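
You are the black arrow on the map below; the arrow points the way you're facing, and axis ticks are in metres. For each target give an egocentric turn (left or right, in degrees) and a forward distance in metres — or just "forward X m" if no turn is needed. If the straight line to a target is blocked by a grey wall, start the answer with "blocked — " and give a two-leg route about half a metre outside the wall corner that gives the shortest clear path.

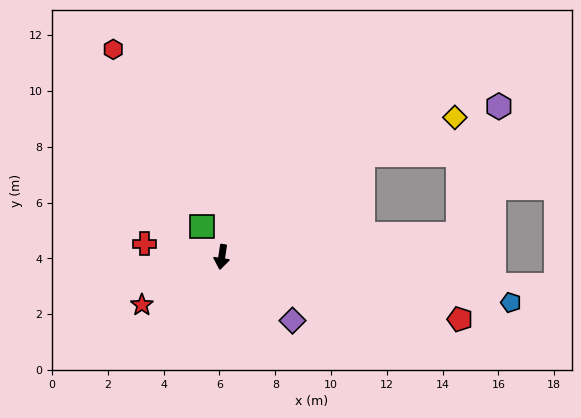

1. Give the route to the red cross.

turn right 91°, forward 2.8 m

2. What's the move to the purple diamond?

turn left 57°, forward 3.4 m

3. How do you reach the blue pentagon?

turn left 90°, forward 10.5 m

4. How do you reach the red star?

turn right 50°, forward 3.3 m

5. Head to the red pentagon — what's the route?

turn left 84°, forward 8.8 m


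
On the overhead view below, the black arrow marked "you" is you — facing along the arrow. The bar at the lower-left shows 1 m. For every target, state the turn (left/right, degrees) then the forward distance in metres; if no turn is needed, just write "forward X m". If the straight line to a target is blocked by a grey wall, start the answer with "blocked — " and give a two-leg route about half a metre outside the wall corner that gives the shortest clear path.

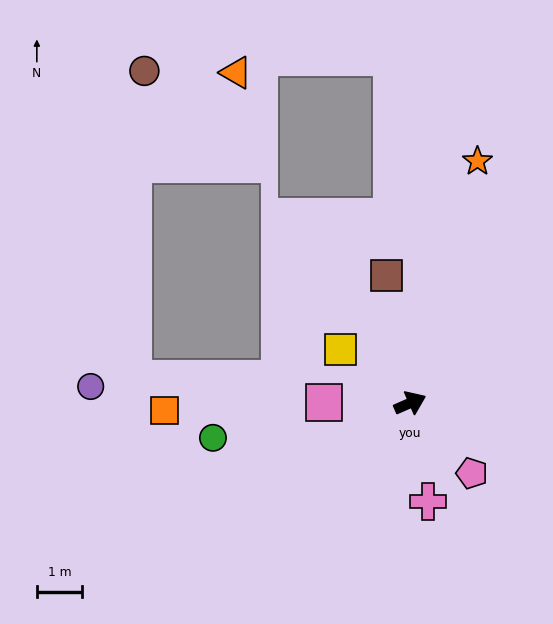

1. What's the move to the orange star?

turn left 51°, forward 5.6 m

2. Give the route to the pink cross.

turn right 103°, forward 2.2 m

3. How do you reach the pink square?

turn left 156°, forward 1.9 m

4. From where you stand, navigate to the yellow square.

turn left 119°, forward 1.9 m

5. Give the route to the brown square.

turn left 77°, forward 2.9 m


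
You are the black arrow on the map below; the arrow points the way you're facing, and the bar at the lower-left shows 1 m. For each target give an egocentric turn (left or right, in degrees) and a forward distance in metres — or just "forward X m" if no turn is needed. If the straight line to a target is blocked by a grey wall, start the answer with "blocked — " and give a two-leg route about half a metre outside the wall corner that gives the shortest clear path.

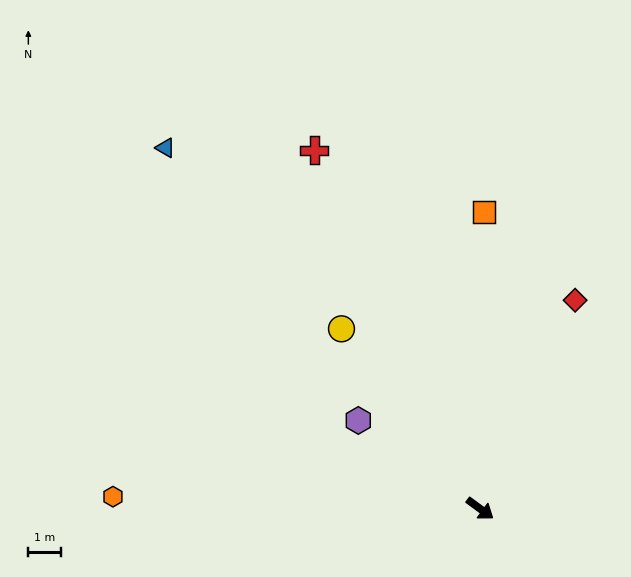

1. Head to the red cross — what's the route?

turn left 151°, forward 12.1 m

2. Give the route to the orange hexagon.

turn right 146°, forward 11.3 m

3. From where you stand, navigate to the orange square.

turn left 125°, forward 9.1 m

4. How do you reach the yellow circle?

turn left 164°, forward 7.0 m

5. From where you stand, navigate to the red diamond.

turn left 102°, forward 7.0 m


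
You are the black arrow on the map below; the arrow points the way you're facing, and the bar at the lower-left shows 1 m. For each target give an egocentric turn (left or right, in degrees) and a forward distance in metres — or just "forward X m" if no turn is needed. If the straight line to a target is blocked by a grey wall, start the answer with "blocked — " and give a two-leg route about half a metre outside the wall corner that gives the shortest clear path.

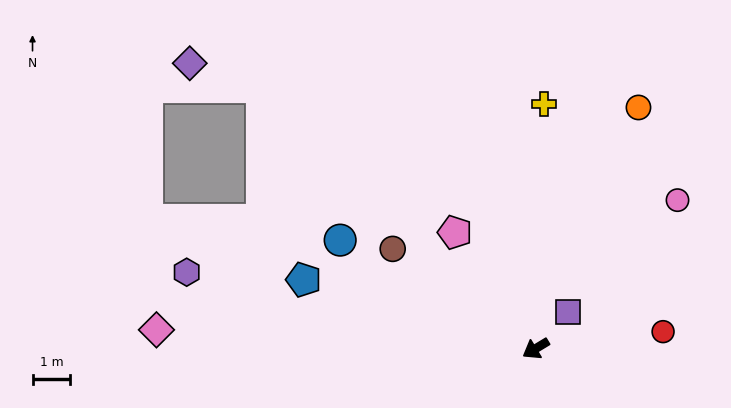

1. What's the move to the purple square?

turn right 162°, forward 1.3 m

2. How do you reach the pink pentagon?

turn right 86°, forward 3.7 m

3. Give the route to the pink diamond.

turn right 34°, forward 10.0 m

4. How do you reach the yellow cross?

turn right 123°, forward 6.5 m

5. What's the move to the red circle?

turn left 156°, forward 3.4 m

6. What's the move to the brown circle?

turn right 66°, forward 4.6 m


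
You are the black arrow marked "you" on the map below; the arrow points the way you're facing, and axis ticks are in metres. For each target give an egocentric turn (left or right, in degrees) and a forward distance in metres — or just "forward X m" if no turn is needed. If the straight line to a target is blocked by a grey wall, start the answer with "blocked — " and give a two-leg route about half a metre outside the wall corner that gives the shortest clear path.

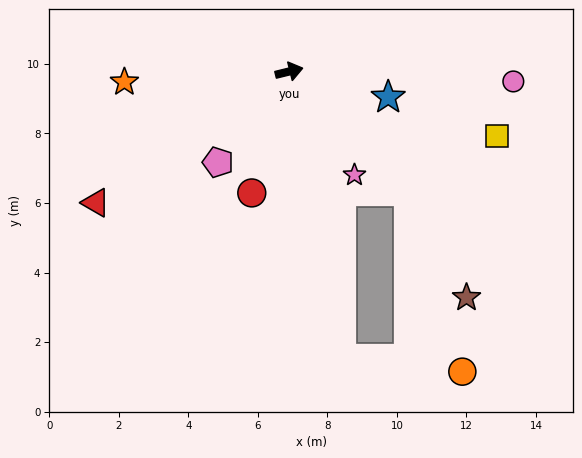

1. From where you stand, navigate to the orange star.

turn left 170°, forward 4.7 m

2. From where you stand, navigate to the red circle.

turn right 121°, forward 3.7 m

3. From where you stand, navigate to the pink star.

turn right 72°, forward 3.5 m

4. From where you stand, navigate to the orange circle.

blocked — turn right 59°, forward 4.9 m, then turn right 28°, forward 5.4 m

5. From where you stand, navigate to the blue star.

turn right 28°, forward 2.9 m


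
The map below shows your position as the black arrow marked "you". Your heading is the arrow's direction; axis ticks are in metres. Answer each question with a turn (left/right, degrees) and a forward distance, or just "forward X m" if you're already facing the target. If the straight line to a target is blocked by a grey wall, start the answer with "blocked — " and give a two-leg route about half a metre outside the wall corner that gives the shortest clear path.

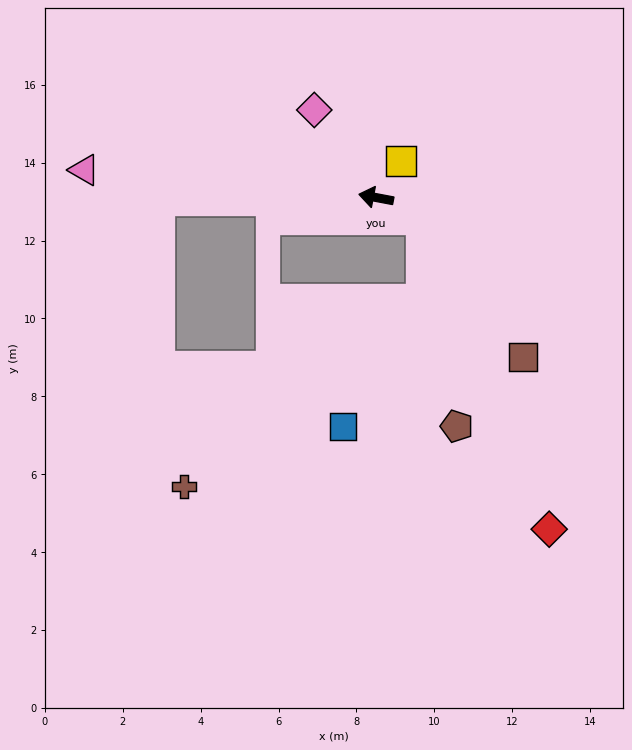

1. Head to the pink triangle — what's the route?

turn left 5°, forward 7.5 m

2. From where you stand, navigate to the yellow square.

turn right 113°, forward 1.1 m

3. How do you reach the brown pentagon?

blocked — turn left 167°, forward 1.3 m, then turn right 57°, forward 5.4 m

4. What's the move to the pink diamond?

turn right 44°, forward 2.8 m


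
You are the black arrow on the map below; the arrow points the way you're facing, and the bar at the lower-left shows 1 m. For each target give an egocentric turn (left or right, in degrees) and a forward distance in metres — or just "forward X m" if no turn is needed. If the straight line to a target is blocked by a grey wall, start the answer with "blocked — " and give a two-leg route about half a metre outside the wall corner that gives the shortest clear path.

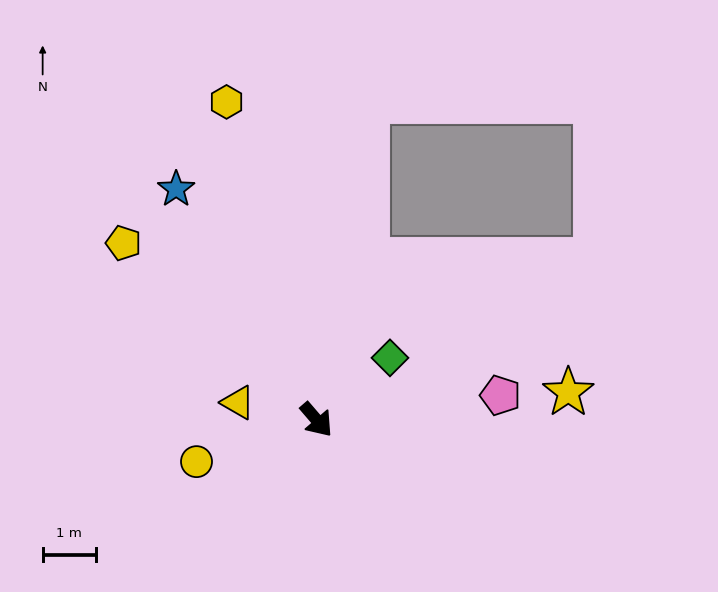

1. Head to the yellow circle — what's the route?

turn right 111°, forward 2.4 m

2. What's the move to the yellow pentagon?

turn right 173°, forward 4.9 m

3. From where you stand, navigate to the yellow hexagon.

turn left 155°, forward 6.2 m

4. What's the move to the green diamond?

turn left 89°, forward 1.8 m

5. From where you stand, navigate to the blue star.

turn left 171°, forward 5.1 m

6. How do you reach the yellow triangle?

turn right 143°, forward 1.5 m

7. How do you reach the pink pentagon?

turn left 57°, forward 3.5 m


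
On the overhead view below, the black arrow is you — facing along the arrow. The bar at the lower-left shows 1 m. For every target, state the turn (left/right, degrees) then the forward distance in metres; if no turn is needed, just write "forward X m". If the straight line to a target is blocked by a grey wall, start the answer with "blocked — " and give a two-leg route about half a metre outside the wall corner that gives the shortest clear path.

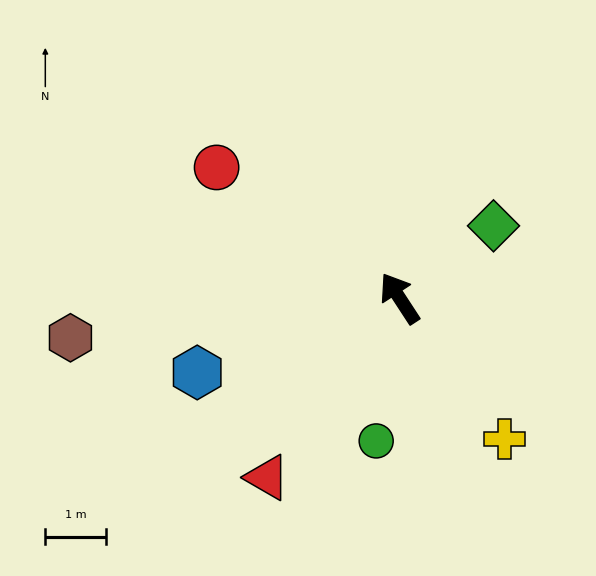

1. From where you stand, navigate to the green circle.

turn left 138°, forward 2.4 m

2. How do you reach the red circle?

turn left 21°, forward 3.7 m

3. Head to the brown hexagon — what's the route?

turn left 64°, forward 5.5 m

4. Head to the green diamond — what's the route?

turn right 85°, forward 2.0 m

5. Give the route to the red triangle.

turn left 110°, forward 3.7 m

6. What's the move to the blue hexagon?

turn left 77°, forward 3.6 m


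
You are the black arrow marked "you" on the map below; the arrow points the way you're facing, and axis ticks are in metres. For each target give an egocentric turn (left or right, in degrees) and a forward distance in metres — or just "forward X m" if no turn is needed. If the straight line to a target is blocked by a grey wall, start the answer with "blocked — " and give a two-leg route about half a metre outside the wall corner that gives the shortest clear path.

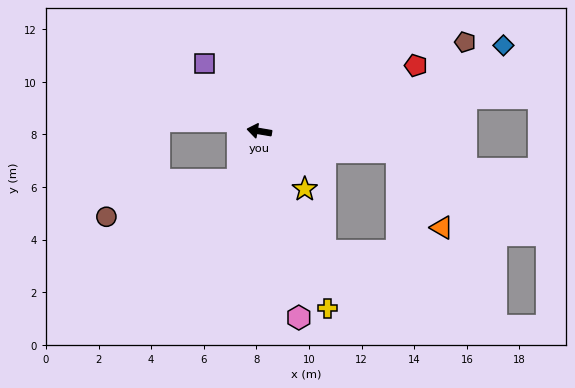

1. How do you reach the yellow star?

turn left 138°, forward 2.8 m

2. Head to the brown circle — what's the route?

blocked — turn left 76°, forward 2.0 m, then turn right 51°, forward 5.2 m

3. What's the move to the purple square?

turn right 41°, forward 3.3 m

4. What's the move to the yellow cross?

turn left 121°, forward 7.2 m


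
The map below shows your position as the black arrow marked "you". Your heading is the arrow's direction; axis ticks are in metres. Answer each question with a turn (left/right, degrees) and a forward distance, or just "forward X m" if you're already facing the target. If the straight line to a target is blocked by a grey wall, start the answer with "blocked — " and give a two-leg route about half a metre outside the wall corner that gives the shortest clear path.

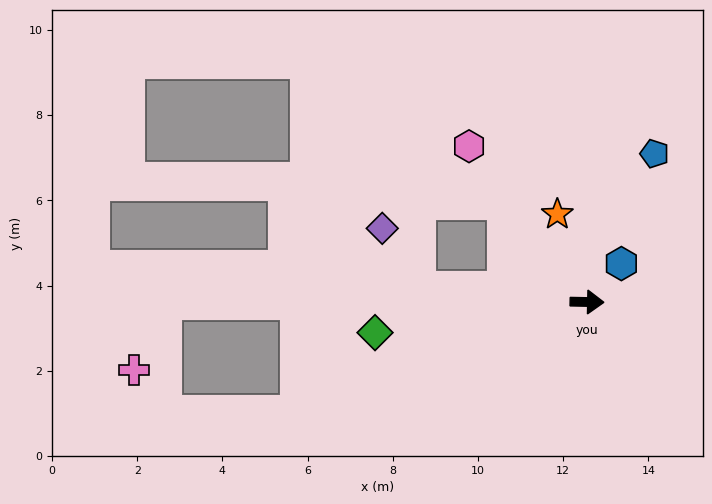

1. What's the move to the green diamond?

turn right 171°, forward 5.0 m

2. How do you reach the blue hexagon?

turn left 49°, forward 1.2 m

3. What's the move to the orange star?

turn left 110°, forward 2.2 m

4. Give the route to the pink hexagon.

turn left 128°, forward 4.6 m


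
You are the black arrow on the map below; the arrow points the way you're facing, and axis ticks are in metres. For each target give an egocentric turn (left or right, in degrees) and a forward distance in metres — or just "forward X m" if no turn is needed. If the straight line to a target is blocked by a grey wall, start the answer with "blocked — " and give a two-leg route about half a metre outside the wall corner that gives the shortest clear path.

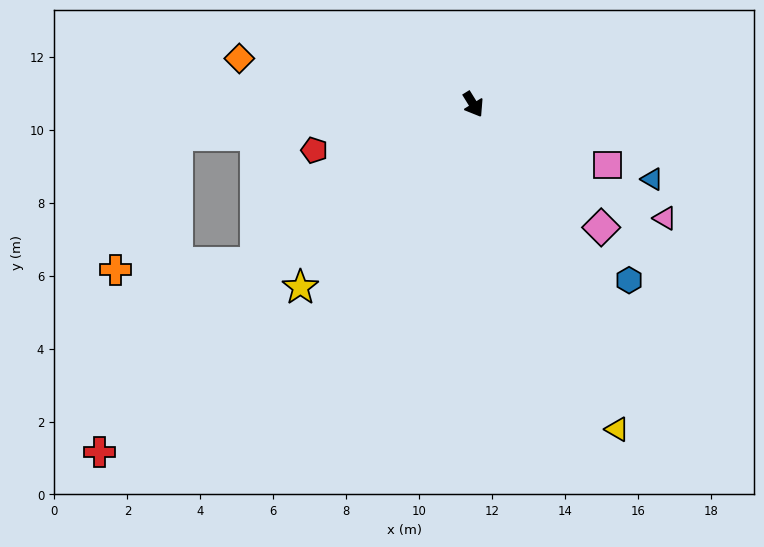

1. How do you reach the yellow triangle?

turn right 8°, forward 9.7 m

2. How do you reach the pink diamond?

turn left 14°, forward 4.9 m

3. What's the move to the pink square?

turn left 34°, forward 4.0 m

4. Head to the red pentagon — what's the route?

turn right 106°, forward 4.5 m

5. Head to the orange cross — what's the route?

blocked — turn right 86°, forward 7.4 m, then turn right 33°, forward 3.8 m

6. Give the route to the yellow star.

turn right 75°, forward 6.9 m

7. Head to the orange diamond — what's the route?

turn right 133°, forward 6.5 m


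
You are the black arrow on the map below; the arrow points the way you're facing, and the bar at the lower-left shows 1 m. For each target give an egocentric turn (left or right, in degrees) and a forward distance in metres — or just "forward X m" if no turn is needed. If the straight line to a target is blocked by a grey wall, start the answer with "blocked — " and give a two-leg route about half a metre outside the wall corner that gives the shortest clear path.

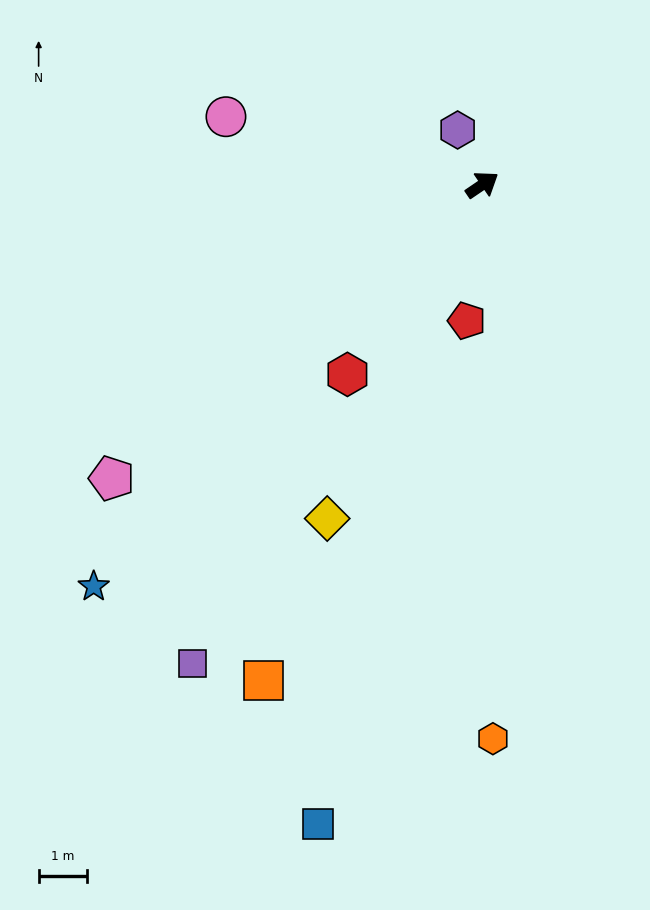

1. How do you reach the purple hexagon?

turn left 80°, forward 1.2 m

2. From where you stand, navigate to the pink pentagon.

turn right 176°, forward 9.8 m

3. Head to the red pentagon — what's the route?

turn right 131°, forward 2.8 m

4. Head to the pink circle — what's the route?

turn left 131°, forward 5.5 m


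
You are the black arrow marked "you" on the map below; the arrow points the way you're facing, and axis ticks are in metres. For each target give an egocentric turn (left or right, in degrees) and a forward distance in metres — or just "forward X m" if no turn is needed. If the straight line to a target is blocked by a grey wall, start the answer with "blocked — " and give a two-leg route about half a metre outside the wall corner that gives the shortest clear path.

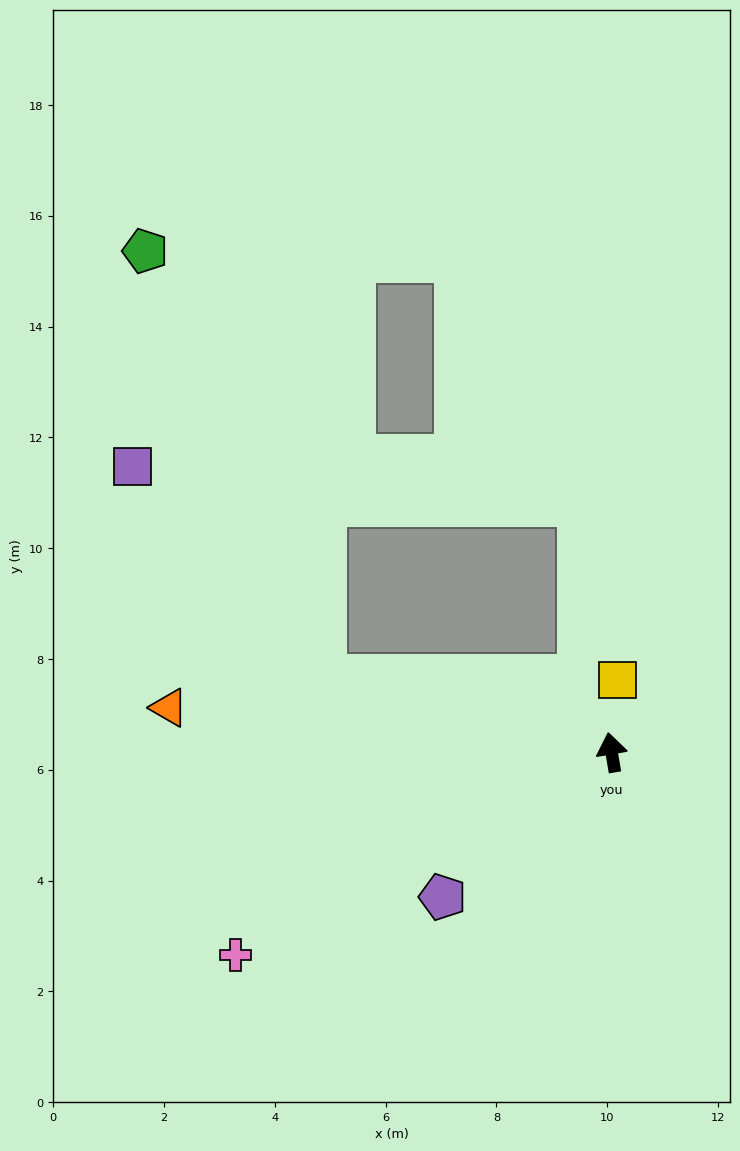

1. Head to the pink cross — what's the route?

turn left 109°, forward 7.7 m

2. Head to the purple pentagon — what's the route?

turn left 121°, forward 4.0 m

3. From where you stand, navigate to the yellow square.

turn right 14°, forward 1.3 m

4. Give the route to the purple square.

blocked — turn left 66°, forward 5.4 m, then turn right 34°, forward 5.1 m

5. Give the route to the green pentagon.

blocked — turn left 66°, forward 5.4 m, then turn right 53°, forward 8.4 m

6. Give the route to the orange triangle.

turn left 75°, forward 8.0 m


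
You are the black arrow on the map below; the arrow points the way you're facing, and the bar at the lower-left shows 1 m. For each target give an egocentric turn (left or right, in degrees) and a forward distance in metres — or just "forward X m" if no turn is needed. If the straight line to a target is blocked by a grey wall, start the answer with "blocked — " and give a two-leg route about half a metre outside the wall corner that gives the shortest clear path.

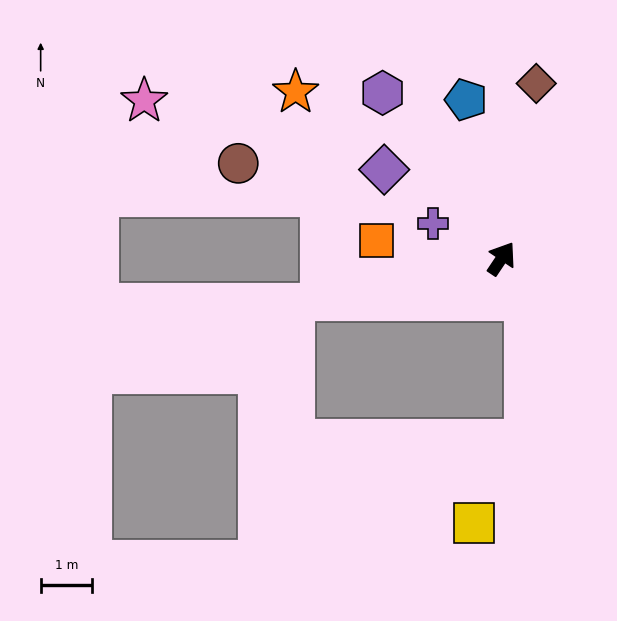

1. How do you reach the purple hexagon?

turn left 69°, forward 4.0 m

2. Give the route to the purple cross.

turn left 97°, forward 1.5 m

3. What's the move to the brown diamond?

turn left 23°, forward 3.5 m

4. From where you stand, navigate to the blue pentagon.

turn left 46°, forward 3.2 m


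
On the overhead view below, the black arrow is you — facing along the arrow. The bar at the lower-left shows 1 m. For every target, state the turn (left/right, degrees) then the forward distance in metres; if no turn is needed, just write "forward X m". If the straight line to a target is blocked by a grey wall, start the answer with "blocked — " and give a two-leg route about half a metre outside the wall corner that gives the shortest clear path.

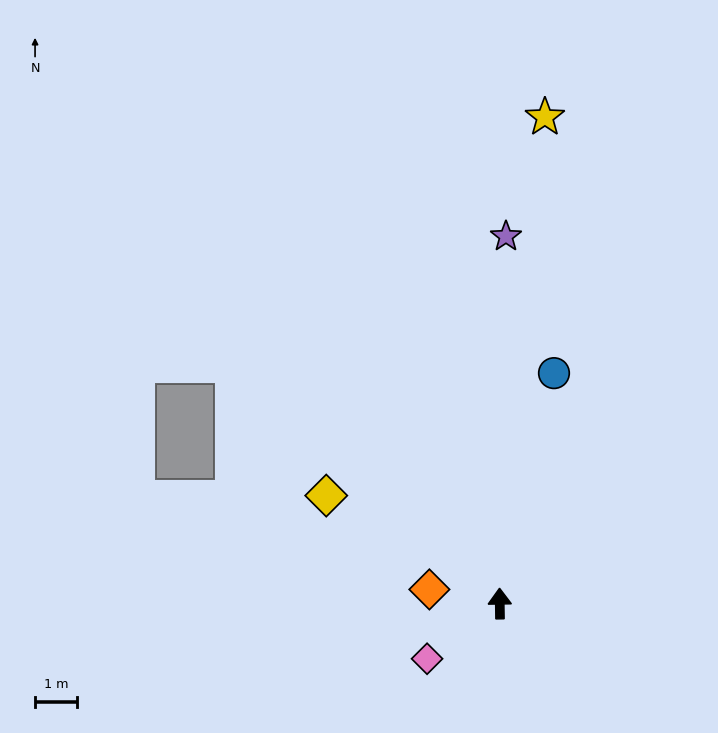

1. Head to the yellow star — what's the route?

turn right 6°, forward 11.8 m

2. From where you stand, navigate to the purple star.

forward 8.9 m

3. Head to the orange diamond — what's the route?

turn left 78°, forward 1.7 m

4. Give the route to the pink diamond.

turn left 126°, forward 2.2 m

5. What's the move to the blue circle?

turn right 14°, forward 5.7 m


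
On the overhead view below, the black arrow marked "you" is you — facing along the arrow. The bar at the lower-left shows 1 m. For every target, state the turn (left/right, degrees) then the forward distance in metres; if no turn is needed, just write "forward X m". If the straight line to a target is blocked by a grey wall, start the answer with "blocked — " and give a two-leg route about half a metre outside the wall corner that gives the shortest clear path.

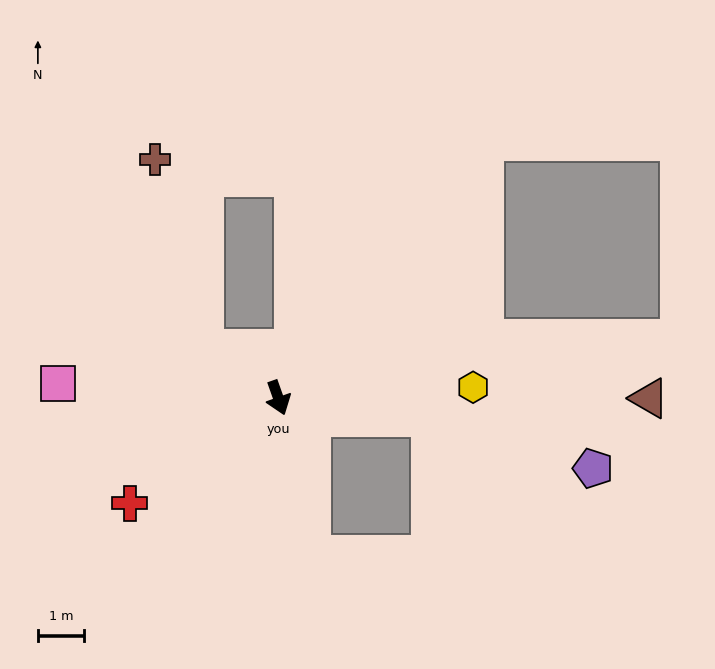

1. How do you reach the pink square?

turn right 113°, forward 4.8 m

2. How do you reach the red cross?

turn right 74°, forward 4.0 m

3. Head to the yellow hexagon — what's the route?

turn left 74°, forward 4.2 m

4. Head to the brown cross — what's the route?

blocked — turn right 143°, forward 1.9 m, then turn right 42°, forward 4.2 m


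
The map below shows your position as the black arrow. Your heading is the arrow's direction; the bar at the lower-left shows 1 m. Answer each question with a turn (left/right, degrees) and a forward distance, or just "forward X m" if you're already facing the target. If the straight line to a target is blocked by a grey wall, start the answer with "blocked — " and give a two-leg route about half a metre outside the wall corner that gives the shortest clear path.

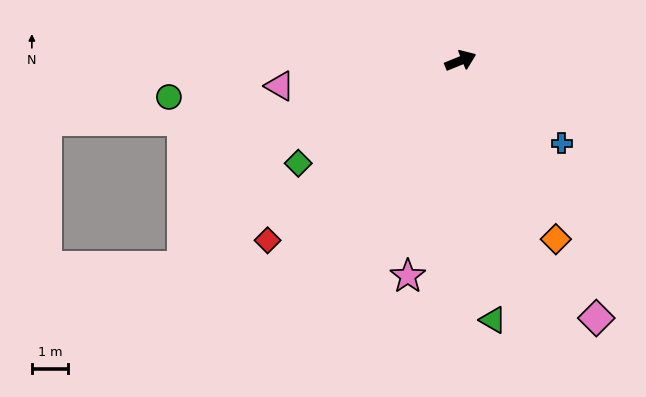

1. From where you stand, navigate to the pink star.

turn right 126°, forward 6.2 m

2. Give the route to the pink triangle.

turn left 166°, forward 5.1 m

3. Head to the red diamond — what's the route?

turn right 159°, forward 7.3 m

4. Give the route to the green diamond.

turn right 170°, forward 5.3 m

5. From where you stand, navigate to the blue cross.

turn right 61°, forward 3.6 m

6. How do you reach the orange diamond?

turn right 84°, forward 5.6 m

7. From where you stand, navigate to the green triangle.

turn right 105°, forward 7.3 m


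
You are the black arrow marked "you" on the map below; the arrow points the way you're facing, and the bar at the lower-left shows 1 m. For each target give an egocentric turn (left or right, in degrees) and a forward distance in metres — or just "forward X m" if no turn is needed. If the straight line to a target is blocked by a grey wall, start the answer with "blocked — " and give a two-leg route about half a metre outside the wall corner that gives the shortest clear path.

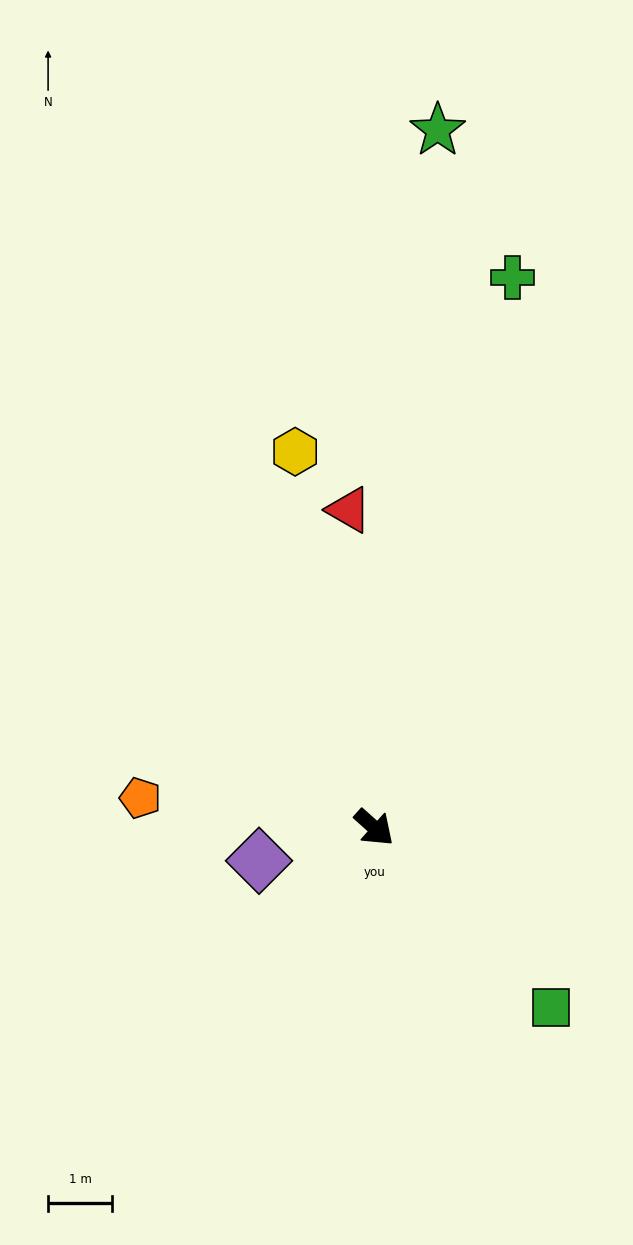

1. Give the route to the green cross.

turn left 118°, forward 8.8 m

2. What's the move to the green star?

turn left 127°, forward 10.9 m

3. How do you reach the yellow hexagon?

turn left 144°, forward 6.0 m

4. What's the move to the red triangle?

turn left 136°, forward 5.0 m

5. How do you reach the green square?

turn right 4°, forward 3.9 m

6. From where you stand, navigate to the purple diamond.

turn right 122°, forward 1.9 m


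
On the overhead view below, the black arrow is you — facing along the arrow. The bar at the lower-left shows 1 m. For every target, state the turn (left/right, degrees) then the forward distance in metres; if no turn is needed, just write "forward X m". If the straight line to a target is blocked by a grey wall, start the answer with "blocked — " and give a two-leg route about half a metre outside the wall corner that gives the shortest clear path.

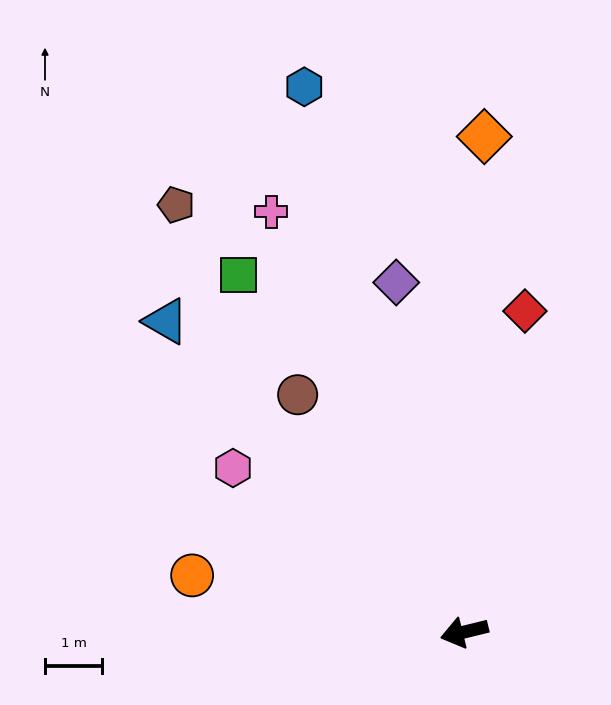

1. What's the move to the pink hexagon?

turn right 49°, forward 5.0 m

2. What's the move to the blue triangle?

turn right 60°, forward 7.6 m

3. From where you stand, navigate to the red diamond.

turn right 114°, forward 5.7 m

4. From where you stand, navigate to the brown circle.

turn right 69°, forward 5.1 m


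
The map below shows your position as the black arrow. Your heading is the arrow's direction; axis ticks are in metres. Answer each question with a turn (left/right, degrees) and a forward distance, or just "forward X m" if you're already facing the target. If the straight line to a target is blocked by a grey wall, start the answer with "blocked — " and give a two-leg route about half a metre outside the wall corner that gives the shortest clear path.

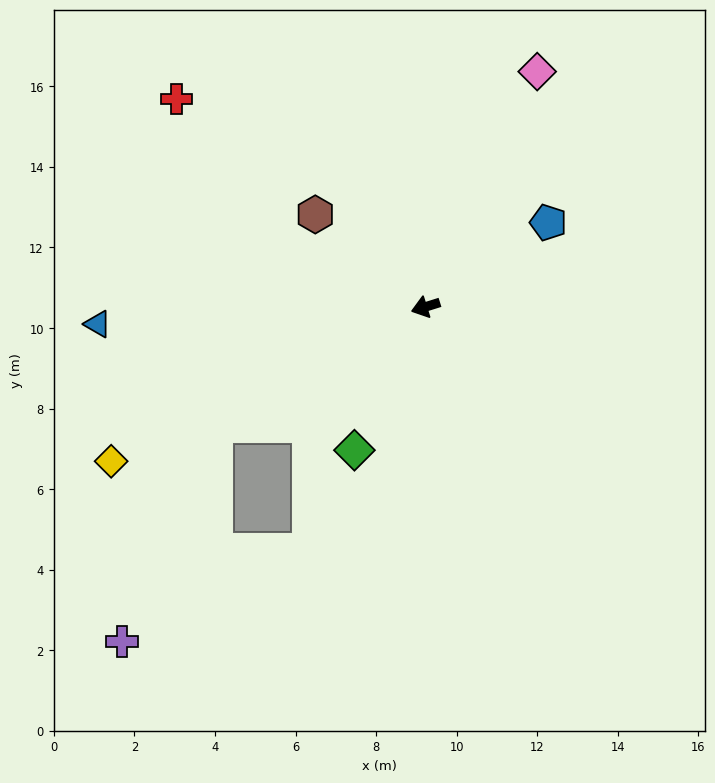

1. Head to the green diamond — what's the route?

turn left 46°, forward 4.0 m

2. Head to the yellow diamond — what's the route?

turn left 9°, forward 8.7 m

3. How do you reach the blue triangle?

turn right 14°, forward 8.2 m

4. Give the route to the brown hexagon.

turn right 57°, forward 3.6 m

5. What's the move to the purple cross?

blocked — turn left 12°, forward 6.0 m, then turn left 37°, forward 5.8 m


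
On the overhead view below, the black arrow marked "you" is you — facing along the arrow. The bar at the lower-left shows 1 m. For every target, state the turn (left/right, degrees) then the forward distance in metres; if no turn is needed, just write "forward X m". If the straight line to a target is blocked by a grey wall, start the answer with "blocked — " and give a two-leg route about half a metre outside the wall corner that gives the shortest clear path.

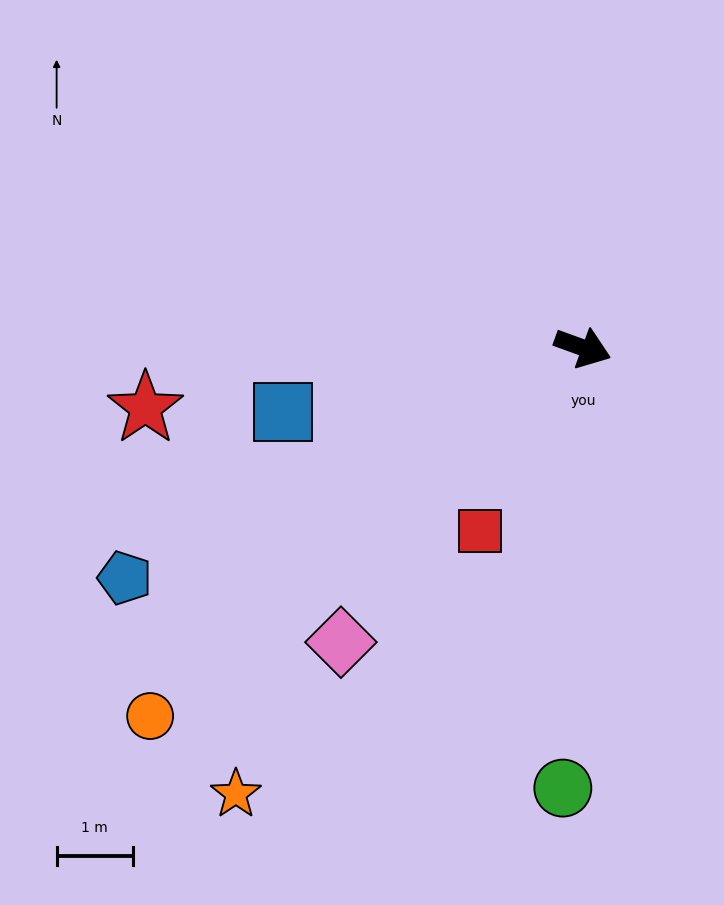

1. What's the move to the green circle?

turn right 73°, forward 5.8 m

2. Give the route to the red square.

turn right 99°, forward 2.8 m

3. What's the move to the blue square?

turn right 148°, forward 4.0 m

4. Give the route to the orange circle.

turn right 120°, forward 7.5 m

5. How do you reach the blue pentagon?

turn right 133°, forward 6.7 m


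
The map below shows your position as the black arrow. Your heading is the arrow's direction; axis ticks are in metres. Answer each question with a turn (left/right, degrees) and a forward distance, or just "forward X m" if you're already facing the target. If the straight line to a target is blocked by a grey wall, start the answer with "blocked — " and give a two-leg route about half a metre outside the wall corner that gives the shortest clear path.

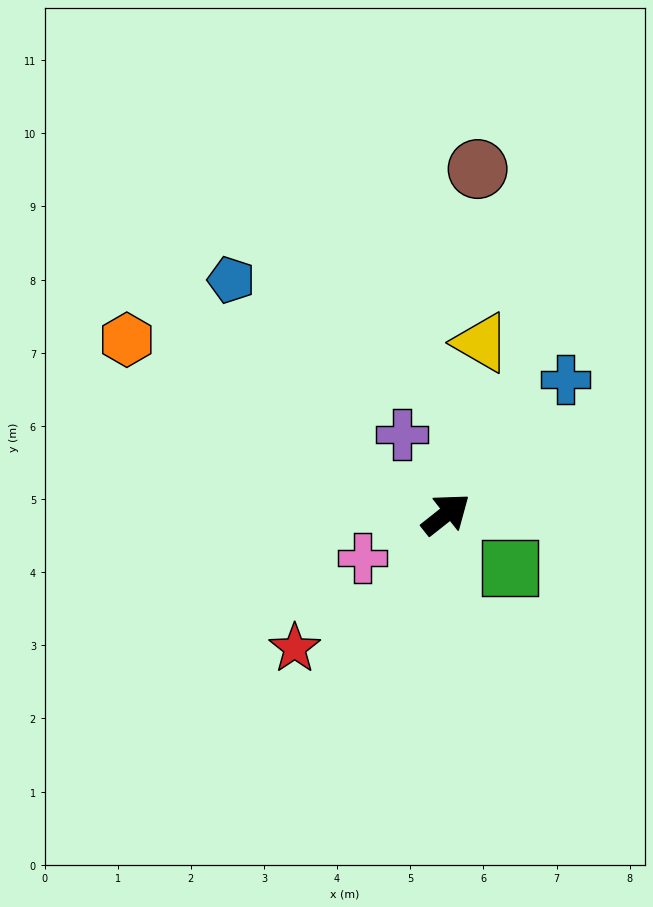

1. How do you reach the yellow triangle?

turn left 40°, forward 2.4 m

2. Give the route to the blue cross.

turn left 10°, forward 2.5 m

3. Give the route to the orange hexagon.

turn left 113°, forward 5.0 m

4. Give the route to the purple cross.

turn left 81°, forward 1.2 m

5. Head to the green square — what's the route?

turn right 79°, forward 1.1 m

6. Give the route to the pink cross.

turn left 169°, forward 1.3 m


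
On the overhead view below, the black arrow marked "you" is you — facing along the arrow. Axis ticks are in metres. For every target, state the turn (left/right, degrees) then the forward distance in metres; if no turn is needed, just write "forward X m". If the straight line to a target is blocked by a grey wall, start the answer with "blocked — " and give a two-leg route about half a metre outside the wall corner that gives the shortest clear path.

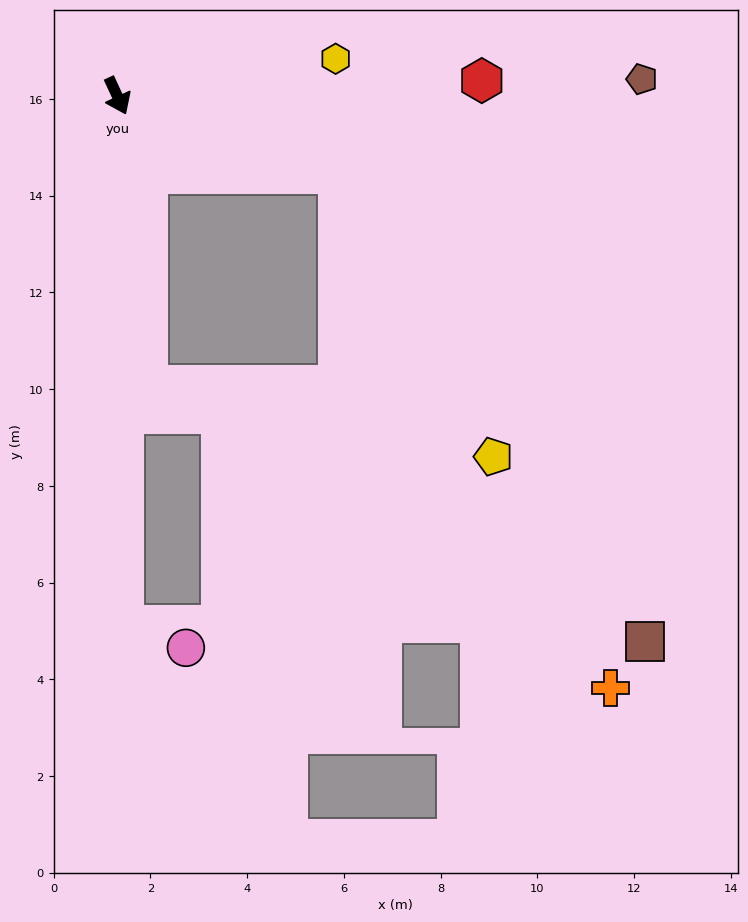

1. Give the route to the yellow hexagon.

turn left 75°, forward 4.6 m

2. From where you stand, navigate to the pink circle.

blocked — turn right 24°, forward 11.0 m, then turn left 70°, forward 1.4 m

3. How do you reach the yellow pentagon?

blocked — turn left 46°, forward 4.8 m, then turn right 42°, forward 6.7 m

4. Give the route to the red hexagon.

turn left 68°, forward 7.5 m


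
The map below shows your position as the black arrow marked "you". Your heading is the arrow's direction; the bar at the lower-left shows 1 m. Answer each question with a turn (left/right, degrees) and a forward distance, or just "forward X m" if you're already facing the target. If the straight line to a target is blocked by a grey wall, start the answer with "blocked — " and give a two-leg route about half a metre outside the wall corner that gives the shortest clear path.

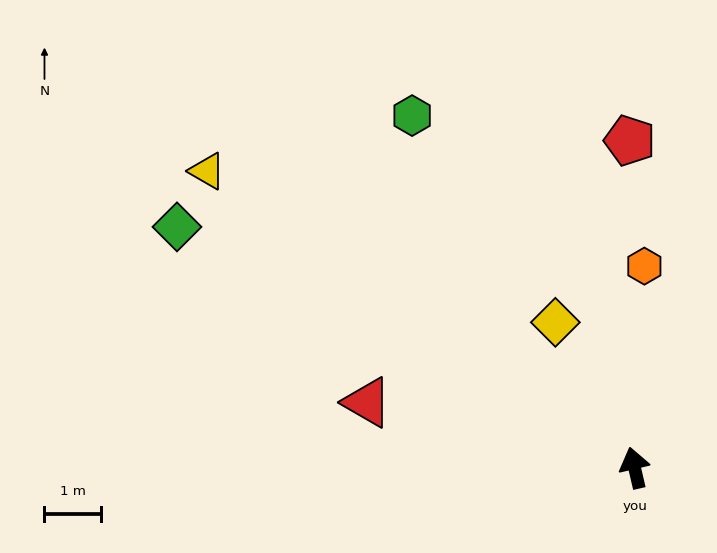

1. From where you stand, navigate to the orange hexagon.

turn right 16°, forward 3.6 m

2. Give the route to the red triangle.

turn left 63°, forward 4.9 m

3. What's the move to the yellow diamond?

turn left 16°, forward 2.9 m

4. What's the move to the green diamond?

turn left 49°, forward 9.2 m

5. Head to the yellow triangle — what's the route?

turn left 42°, forward 9.3 m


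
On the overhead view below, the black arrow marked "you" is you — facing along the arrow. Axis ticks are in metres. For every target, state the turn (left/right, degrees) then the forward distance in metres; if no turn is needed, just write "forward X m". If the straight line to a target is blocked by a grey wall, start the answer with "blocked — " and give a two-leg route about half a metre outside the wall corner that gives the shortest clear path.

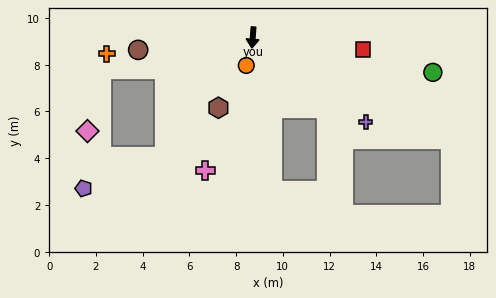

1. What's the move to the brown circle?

turn right 79°, forward 4.9 m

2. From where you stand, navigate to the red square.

turn left 88°, forward 4.7 m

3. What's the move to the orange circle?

turn right 9°, forward 1.2 m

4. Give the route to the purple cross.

turn left 58°, forward 6.0 m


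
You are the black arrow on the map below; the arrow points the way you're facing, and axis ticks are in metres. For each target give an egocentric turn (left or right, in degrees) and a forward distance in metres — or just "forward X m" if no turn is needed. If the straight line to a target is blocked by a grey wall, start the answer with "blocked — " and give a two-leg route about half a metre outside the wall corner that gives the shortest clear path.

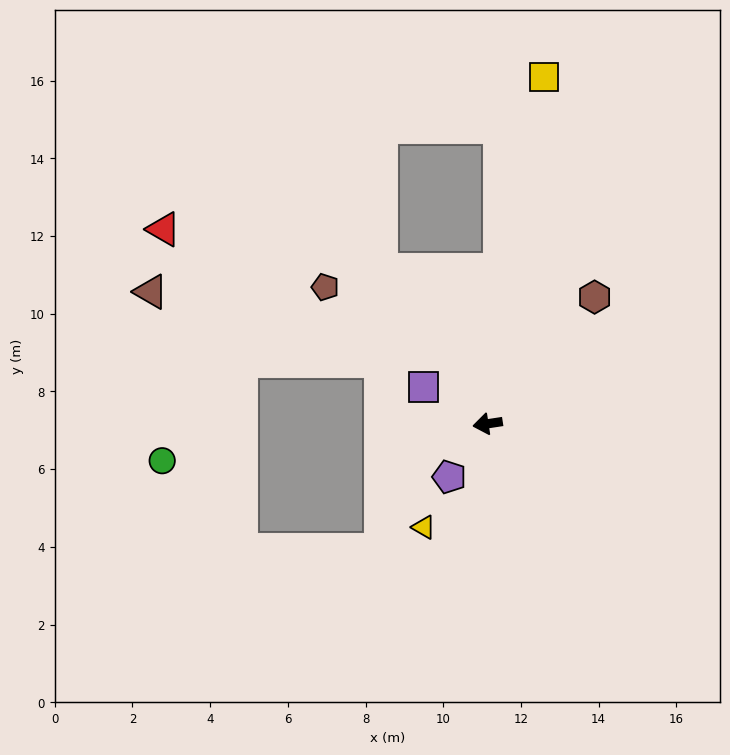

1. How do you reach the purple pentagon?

turn left 45°, forward 1.7 m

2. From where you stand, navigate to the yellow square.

turn right 108°, forward 9.0 m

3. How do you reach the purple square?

turn right 39°, forward 1.9 m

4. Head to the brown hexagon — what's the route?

turn right 139°, forward 4.3 m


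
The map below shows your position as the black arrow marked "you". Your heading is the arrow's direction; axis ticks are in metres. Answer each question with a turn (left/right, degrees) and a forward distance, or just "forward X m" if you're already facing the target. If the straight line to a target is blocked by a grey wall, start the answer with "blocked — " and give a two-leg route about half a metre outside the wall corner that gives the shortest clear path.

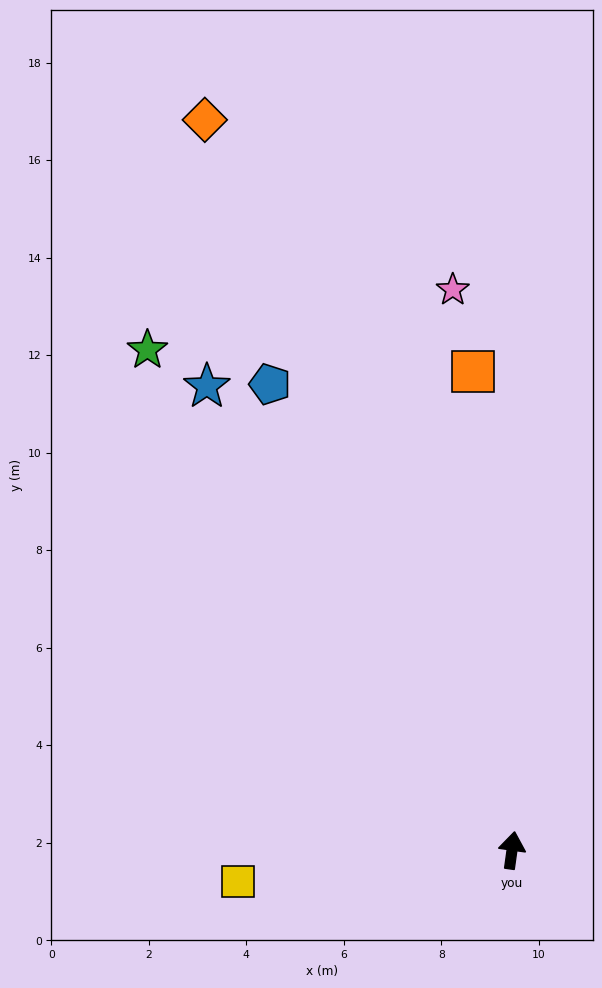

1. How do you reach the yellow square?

turn left 104°, forward 5.7 m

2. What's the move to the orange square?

turn left 13°, forward 9.8 m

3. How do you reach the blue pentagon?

turn left 35°, forward 10.8 m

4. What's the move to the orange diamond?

turn left 31°, forward 16.2 m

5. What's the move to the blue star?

turn left 41°, forward 11.4 m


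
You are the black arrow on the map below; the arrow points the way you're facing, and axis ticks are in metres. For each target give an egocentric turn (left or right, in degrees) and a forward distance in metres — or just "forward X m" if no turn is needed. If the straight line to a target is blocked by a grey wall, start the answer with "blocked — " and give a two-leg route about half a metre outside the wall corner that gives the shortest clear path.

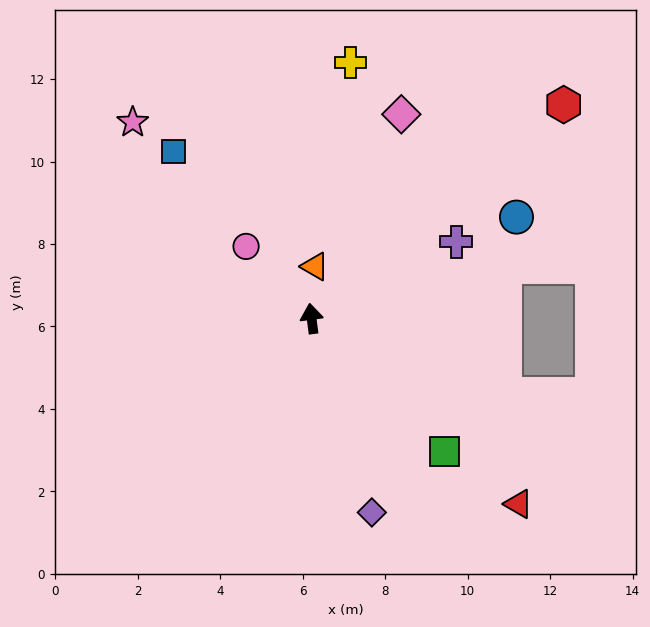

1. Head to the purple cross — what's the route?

turn right 70°, forward 4.0 m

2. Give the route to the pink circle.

turn left 35°, forward 2.4 m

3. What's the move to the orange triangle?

turn right 11°, forward 1.3 m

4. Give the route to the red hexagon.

turn right 57°, forward 8.0 m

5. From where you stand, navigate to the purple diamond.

turn right 170°, forward 4.9 m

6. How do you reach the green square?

turn right 143°, forward 4.6 m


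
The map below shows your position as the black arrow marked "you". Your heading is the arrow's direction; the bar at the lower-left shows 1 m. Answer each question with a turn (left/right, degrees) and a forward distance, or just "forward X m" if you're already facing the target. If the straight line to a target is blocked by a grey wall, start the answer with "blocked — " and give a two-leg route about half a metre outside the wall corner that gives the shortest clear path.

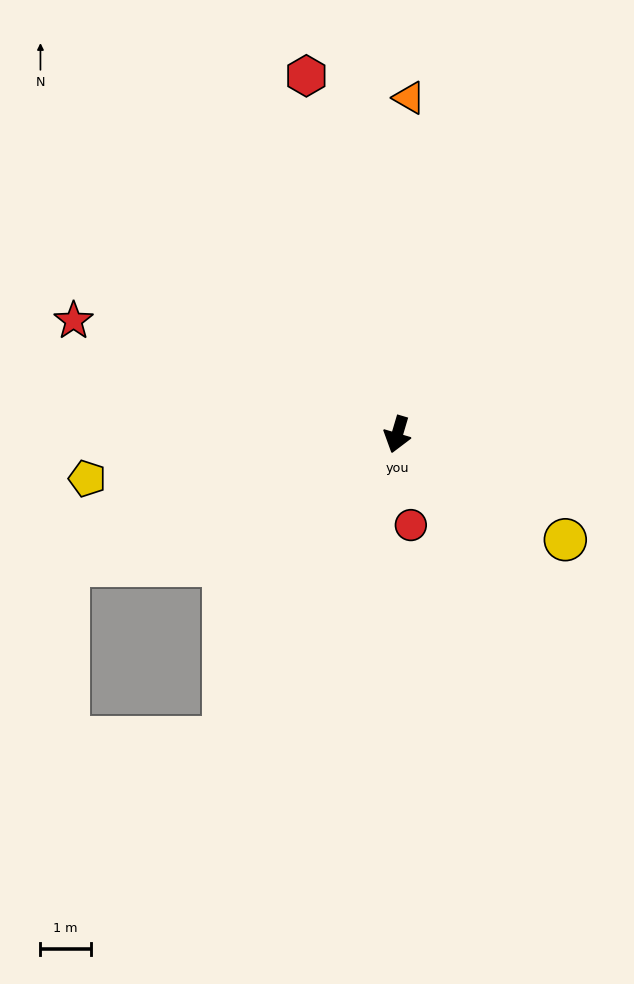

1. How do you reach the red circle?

turn left 25°, forward 1.8 m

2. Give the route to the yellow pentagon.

turn right 65°, forward 6.2 m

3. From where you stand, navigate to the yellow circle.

turn left 74°, forward 3.9 m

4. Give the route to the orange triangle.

turn right 166°, forward 6.7 m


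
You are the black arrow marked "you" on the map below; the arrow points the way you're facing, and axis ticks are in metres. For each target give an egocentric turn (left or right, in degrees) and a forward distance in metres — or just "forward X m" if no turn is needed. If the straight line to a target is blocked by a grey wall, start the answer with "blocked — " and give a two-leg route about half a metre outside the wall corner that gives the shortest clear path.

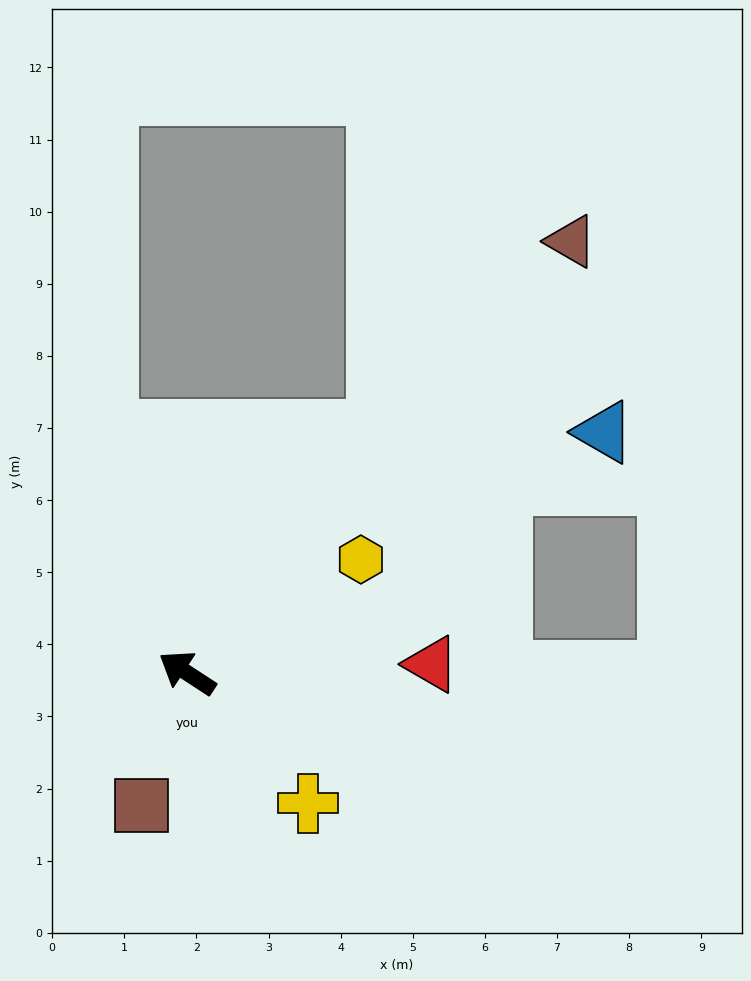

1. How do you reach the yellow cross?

turn left 166°, forward 2.5 m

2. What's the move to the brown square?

turn left 104°, forward 1.9 m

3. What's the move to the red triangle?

turn right 145°, forward 3.4 m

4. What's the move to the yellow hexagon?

turn right 114°, forward 2.9 m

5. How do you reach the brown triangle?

turn right 99°, forward 8.0 m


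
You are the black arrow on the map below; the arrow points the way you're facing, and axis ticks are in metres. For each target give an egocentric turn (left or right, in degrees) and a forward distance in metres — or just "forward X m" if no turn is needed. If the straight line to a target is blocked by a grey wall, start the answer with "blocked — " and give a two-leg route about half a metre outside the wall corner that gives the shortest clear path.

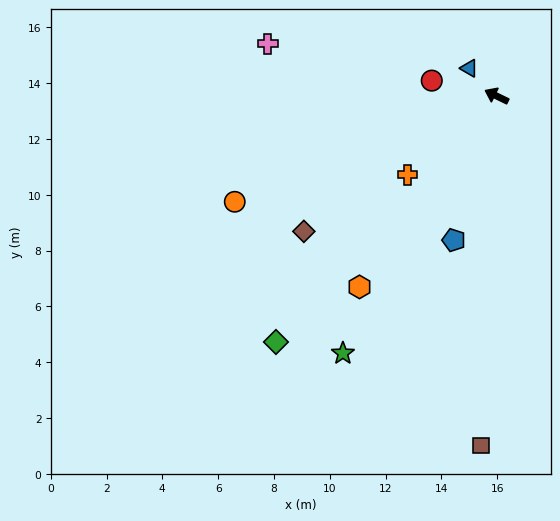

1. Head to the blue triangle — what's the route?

turn right 19°, forward 1.4 m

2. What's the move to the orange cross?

turn left 67°, forward 4.3 m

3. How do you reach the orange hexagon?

turn left 80°, forward 8.4 m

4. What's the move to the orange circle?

turn left 48°, forward 10.1 m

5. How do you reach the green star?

turn left 85°, forward 10.7 m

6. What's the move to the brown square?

turn left 113°, forward 12.5 m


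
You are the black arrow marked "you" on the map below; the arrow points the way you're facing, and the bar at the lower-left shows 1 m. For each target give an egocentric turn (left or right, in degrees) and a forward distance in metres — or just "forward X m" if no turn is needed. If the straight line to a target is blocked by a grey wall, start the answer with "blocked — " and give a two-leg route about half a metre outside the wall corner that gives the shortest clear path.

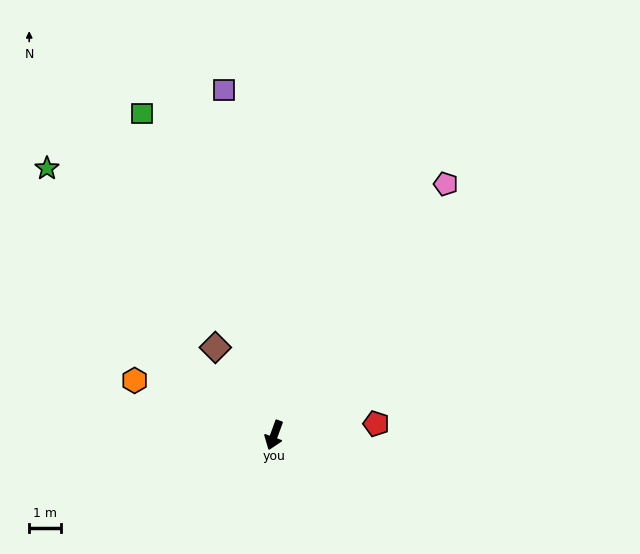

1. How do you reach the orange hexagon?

turn right 91°, forward 4.7 m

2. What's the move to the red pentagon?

turn left 116°, forward 3.2 m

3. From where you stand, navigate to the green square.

turn right 138°, forward 10.9 m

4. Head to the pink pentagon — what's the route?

turn left 166°, forward 9.5 m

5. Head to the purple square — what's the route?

turn right 152°, forward 10.9 m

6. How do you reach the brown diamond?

turn right 126°, forward 3.3 m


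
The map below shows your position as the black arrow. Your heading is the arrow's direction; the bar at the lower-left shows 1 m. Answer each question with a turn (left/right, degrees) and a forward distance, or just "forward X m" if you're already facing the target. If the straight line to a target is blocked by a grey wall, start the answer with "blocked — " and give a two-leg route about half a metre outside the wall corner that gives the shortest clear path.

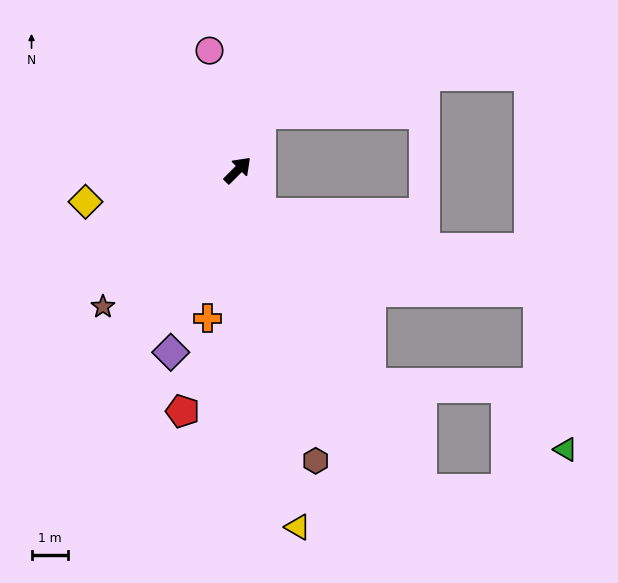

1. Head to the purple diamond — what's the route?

turn right 155°, forward 5.4 m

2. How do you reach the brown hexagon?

turn right 120°, forward 8.3 m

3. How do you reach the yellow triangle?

turn right 125°, forward 10.0 m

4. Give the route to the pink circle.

turn left 58°, forward 3.4 m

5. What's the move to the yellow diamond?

turn left 147°, forward 4.3 m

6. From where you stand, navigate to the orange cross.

turn right 146°, forward 4.2 m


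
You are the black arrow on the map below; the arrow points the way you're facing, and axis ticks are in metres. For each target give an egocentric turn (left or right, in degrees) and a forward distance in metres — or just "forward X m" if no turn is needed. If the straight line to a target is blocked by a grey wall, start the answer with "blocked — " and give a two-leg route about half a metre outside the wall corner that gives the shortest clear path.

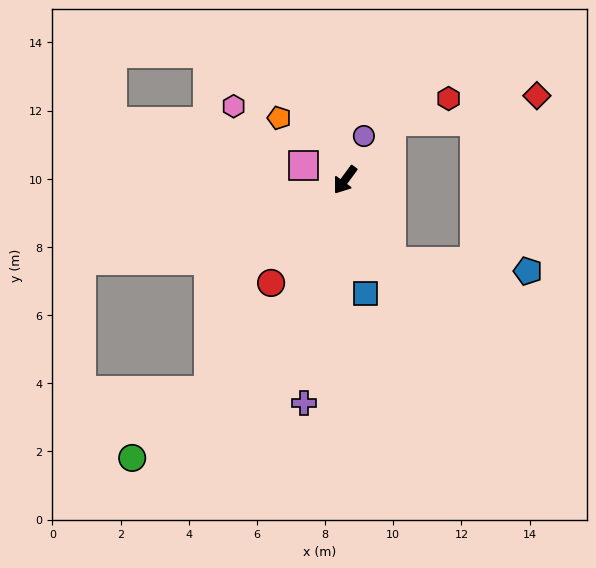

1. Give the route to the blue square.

turn left 47°, forward 3.4 m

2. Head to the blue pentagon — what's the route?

blocked — turn left 66°, forward 2.7 m, then turn left 56°, forward 4.0 m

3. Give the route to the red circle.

forward 3.7 m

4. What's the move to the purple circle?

turn right 167°, forward 1.4 m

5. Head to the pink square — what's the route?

turn right 73°, forward 1.3 m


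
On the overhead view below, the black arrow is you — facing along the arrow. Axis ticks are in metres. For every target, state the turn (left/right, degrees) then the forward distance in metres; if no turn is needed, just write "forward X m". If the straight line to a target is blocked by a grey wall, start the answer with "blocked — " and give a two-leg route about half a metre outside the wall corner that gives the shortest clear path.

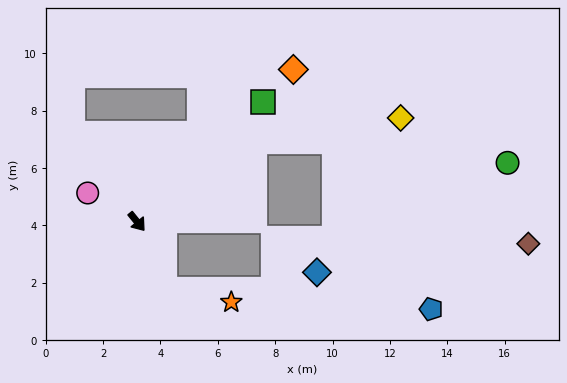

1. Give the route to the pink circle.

turn right 159°, forward 2.0 m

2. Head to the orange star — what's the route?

blocked — turn right 17°, forward 2.5 m, then turn left 57°, forward 2.4 m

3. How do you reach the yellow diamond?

blocked — turn left 85°, forward 5.0 m, then turn right 25°, forward 5.1 m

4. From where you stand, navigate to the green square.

turn left 94°, forward 6.1 m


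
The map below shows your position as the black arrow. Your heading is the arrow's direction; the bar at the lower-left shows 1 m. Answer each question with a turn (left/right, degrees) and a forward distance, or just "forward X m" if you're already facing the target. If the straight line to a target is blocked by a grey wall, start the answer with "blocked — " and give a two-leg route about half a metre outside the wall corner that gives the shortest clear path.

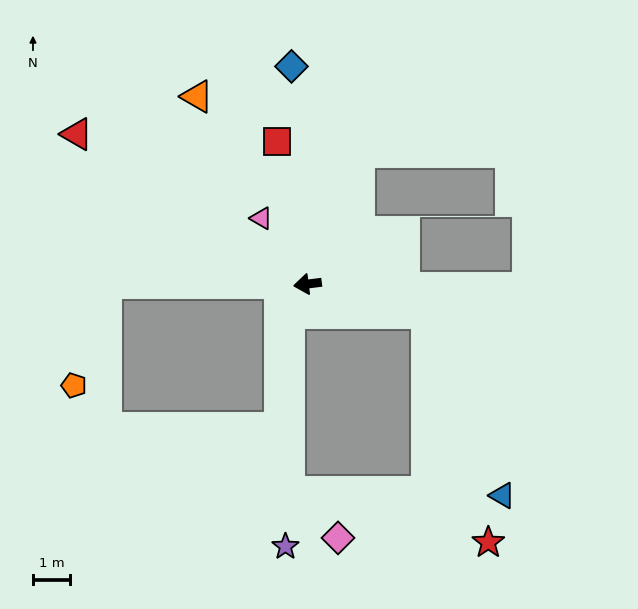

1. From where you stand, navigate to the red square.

turn right 85°, forward 3.9 m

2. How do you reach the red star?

blocked — turn left 159°, forward 3.3 m, then turn right 61°, forward 6.4 m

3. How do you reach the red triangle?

turn right 40°, forward 7.4 m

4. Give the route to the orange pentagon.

blocked — turn right 8°, forward 5.4 m, then turn left 73°, forward 2.9 m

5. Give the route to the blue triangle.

blocked — turn left 159°, forward 3.3 m, then turn right 54°, forward 5.3 m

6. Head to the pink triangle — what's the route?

turn right 62°, forward 2.2 m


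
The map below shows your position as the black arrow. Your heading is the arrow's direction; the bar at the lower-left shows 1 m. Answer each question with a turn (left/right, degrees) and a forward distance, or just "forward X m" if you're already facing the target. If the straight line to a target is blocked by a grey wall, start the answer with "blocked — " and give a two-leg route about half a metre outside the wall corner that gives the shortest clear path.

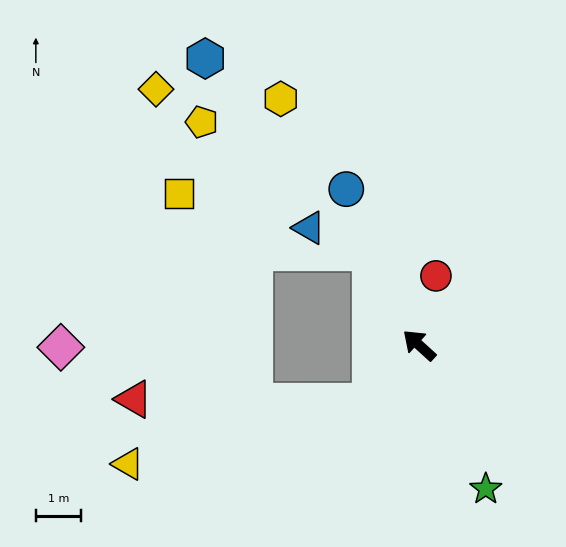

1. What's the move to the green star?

turn left 157°, forward 3.5 m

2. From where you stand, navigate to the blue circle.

turn right 23°, forward 3.8 m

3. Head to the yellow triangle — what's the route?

blocked — turn left 92°, forward 1.7 m, then turn right 35°, forward 5.6 m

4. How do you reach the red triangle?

blocked — turn left 92°, forward 1.7 m, then turn right 50°, forward 5.3 m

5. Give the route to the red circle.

turn right 61°, forward 1.6 m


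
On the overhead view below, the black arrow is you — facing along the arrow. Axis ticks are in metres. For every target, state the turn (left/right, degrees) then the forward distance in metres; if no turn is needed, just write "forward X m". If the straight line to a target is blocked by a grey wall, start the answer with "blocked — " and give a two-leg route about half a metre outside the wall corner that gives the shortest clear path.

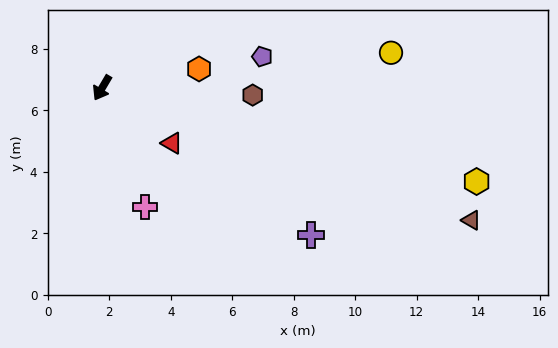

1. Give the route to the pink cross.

turn left 50°, forward 4.1 m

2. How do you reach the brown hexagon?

turn left 118°, forward 4.9 m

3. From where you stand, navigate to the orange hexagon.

turn left 132°, forward 3.2 m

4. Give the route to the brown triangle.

turn left 101°, forward 12.8 m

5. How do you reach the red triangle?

turn left 82°, forward 2.9 m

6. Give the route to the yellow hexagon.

turn left 106°, forward 12.6 m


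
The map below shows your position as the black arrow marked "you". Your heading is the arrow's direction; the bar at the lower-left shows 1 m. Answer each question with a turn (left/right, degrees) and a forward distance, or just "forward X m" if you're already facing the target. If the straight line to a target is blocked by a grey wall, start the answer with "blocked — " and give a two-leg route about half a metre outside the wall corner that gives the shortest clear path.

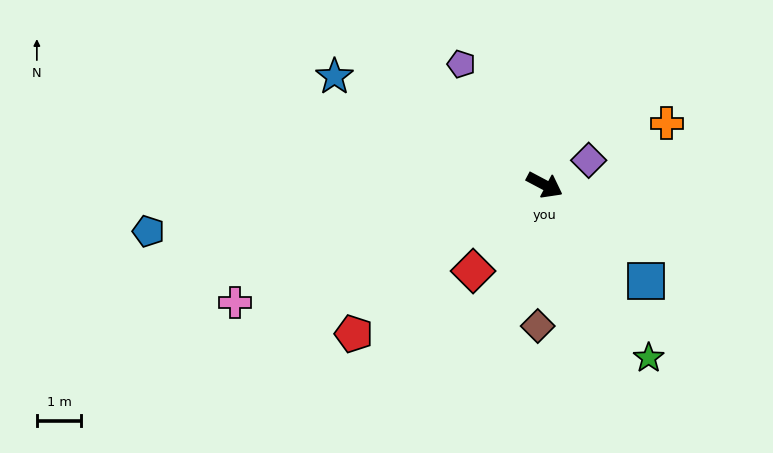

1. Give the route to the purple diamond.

turn left 57°, forward 1.1 m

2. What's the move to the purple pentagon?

turn left 152°, forward 3.3 m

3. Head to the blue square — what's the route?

turn right 15°, forward 3.2 m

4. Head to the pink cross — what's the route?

turn right 131°, forward 7.5 m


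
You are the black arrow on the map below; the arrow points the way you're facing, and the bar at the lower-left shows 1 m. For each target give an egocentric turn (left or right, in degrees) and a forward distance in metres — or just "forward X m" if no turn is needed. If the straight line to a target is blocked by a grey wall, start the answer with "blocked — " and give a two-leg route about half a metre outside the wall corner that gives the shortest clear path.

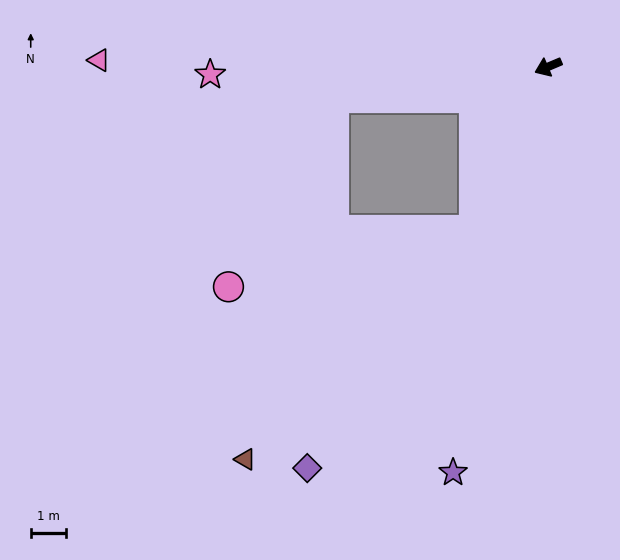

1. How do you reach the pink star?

turn right 22°, forward 9.5 m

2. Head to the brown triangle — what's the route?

blocked — turn left 42°, forward 5.1 m, then turn right 20°, forward 9.1 m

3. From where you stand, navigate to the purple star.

turn left 54°, forward 11.8 m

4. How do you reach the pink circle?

blocked — turn left 42°, forward 5.1 m, then turn right 52°, forward 7.1 m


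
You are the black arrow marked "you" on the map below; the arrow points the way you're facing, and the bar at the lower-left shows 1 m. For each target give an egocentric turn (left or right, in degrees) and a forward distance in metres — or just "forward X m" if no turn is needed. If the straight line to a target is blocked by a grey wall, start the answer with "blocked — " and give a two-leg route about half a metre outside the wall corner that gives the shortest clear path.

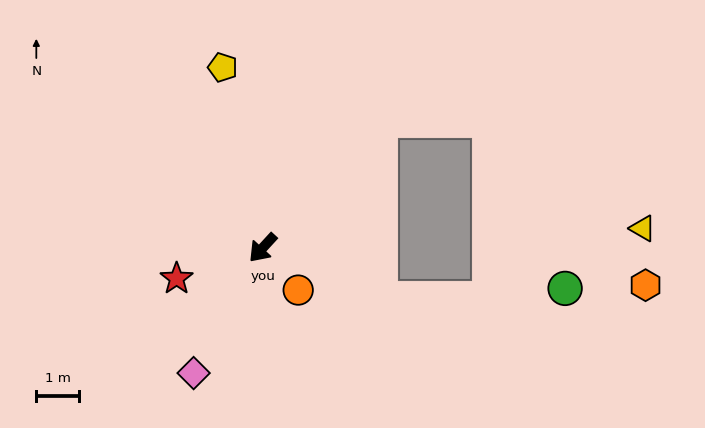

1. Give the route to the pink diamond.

turn left 14°, forward 3.4 m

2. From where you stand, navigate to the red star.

turn right 28°, forward 2.1 m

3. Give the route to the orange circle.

turn left 83°, forward 1.3 m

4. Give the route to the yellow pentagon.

turn right 125°, forward 4.3 m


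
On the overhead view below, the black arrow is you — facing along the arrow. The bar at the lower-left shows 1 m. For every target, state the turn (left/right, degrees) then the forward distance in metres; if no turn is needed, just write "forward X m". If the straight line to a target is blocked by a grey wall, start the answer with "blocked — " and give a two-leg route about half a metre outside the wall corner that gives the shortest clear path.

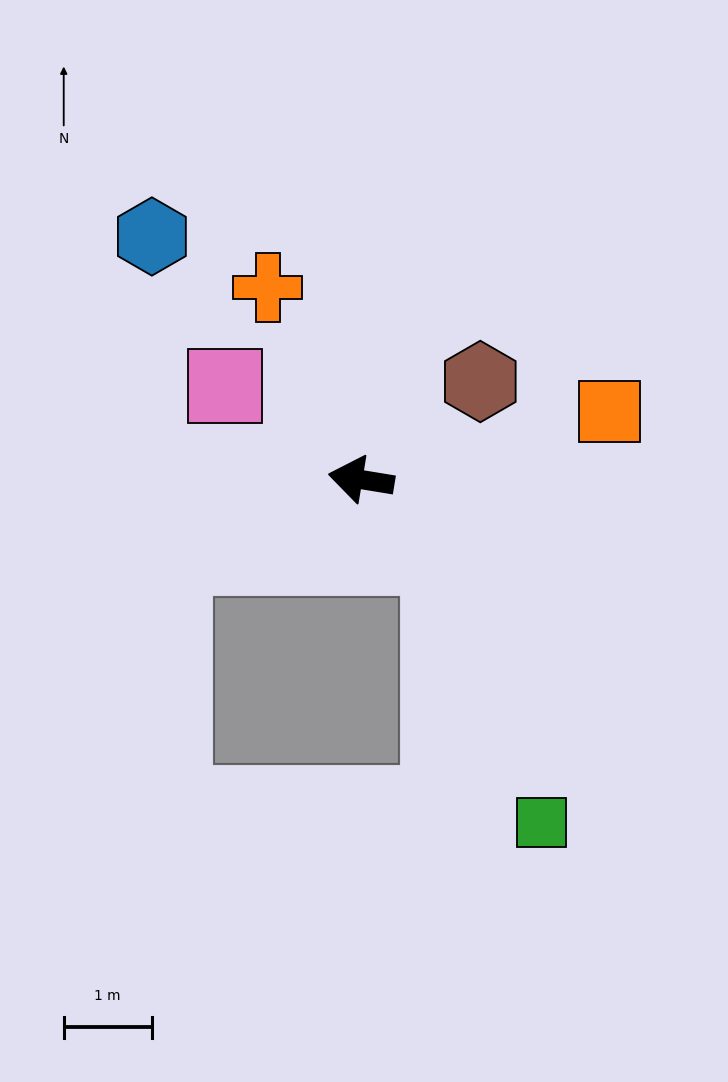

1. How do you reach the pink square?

turn right 25°, forward 1.9 m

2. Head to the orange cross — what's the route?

turn right 55°, forward 2.4 m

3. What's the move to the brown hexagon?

turn right 131°, forward 1.8 m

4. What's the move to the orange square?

turn right 155°, forward 2.9 m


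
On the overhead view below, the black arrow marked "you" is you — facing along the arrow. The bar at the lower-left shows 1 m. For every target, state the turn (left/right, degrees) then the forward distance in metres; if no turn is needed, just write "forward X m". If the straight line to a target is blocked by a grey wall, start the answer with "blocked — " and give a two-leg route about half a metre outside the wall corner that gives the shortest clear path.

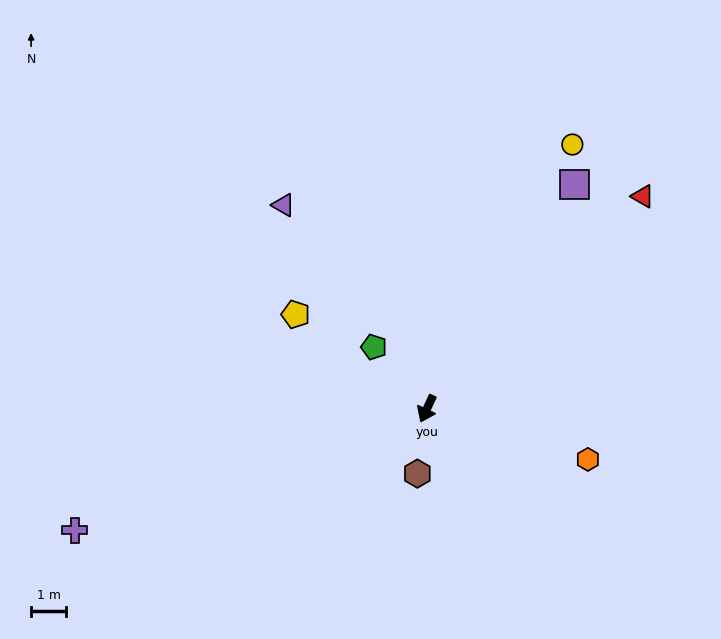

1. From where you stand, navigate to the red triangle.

turn left 159°, forward 8.6 m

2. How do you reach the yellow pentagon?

turn right 101°, forward 4.6 m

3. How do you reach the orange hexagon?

turn left 97°, forward 4.8 m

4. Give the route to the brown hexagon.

turn left 16°, forward 1.9 m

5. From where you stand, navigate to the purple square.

turn left 172°, forward 7.6 m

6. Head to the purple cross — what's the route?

turn right 46°, forward 10.6 m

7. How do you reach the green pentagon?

turn right 114°, forward 2.3 m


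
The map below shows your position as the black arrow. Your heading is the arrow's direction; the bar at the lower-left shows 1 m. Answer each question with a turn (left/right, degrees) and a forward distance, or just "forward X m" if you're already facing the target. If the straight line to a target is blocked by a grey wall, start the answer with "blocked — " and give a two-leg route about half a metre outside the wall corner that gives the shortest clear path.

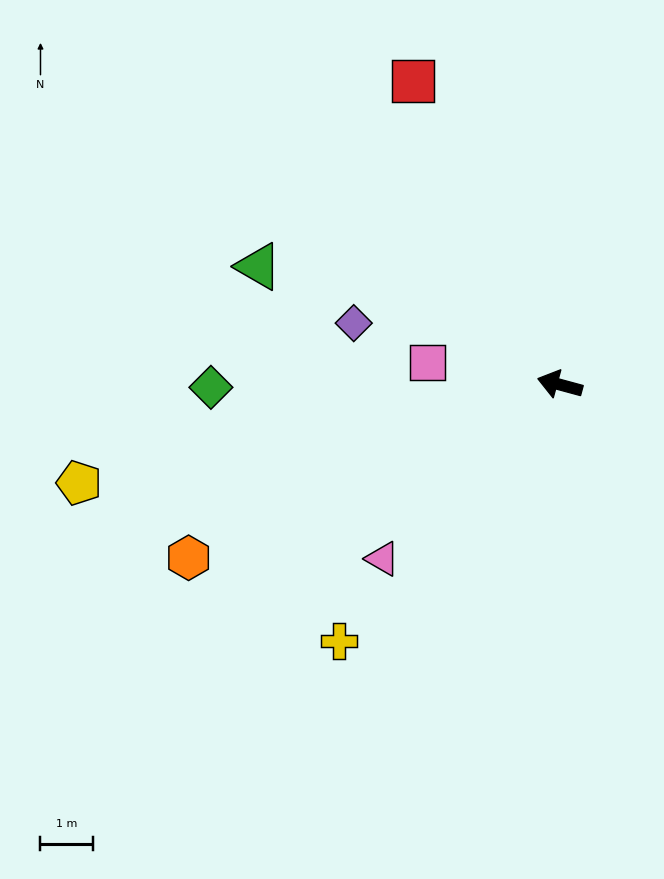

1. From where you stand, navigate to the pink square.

turn left 6°, forward 2.5 m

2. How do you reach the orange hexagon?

turn left 40°, forward 7.8 m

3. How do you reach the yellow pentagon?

turn left 27°, forward 9.3 m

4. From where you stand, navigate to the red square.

turn right 49°, forward 6.4 m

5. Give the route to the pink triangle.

turn left 60°, forward 4.7 m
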